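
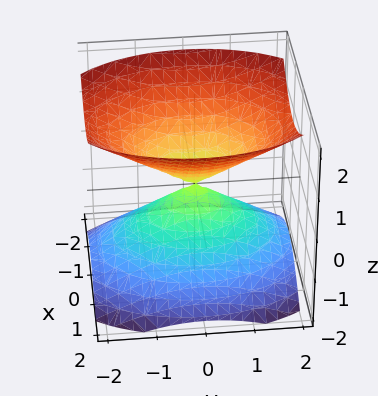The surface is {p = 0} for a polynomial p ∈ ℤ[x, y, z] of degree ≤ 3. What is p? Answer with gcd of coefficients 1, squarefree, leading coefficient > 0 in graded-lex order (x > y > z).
First, there are 2 components. They look like related sheets of one shape, so recover p as a whole.
Then, the degree is 2 — a double cone through the origin; a quadric.
Next, symmetries: mirror symmetry y ↦ −y ⇒ only even powers of y; the z ↦ −z reflection is a symmetry, so z appears only in even powers; it's symmetric under x → −x, forcing even powers of x.
Next, from the visible intercepts: it meets the y-axis at y = 0 (among the integer gridlines); it meets the x-axis at x = 0 (among the integer gridlines); one z-axis crossing is at z = 0.
Finally, matching integer coefficients to the picture gives p.

2*x^2 + y^2 - 2*z^2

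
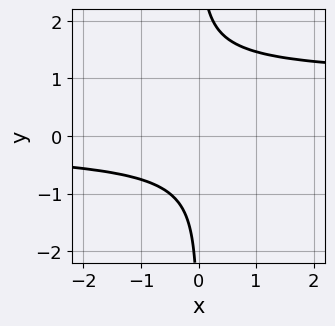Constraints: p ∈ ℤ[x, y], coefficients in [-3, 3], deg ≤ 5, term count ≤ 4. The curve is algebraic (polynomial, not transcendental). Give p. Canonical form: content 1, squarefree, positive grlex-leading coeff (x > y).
deg p = 4. The shape is more complex than any degree-3 curve.
From the visible intercepts: the curve avoids every integer y-axis point in the box; no x-intercept at any integer in the box.
Fitting integer coefficients to these (and the overall shape) gives p.

x*y^3 - x*y^2 - 1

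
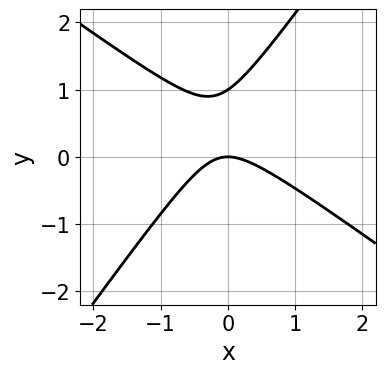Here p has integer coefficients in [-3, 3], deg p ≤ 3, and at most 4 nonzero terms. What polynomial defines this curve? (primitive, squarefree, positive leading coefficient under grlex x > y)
1. Degree: the shape is more complex than any degree-1 curve, so deg p = 2.
2. Checking where it meets the axes: among the integer gridlines, it crosses the y-axis at y ∈ {0, 1}; it meets the x-axis at x = 0 (among the integer gridlines).
3. The integer polynomial consistent with all of this is the stated p.

3*x^2 + 2*x*y - 3*y^2 + 3*y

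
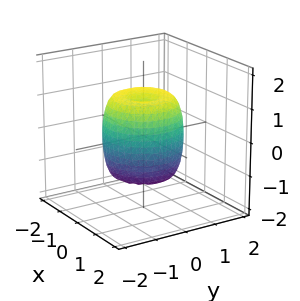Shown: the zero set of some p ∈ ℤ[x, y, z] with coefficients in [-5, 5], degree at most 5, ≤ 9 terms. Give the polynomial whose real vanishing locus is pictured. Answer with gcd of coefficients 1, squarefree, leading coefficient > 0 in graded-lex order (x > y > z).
First, the degree is 4 — no degree-3 surface has this shape.
Next, by symmetry, the surface is invariant under rotation about z: p = q(x² + y², z).
Then, reading off the gridlines: a circular section at z = 0 has radius between 1 and 2; among the integer gridlines, it crosses the z-axis at z ∈ {-1, 1}.
Finally, these observations pin down the coefficients.

2*x^4 + 4*x^2*y^2 + 2*y^4 - 2*x^2 - 2*y^2 + z^2 - 1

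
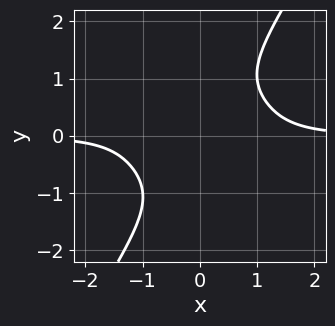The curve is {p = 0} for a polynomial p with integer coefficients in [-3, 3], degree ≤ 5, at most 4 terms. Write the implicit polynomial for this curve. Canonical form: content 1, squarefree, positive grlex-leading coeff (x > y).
3*x^3*y + 2*x*y^3 - 2*y^4 - 3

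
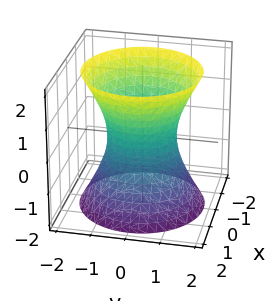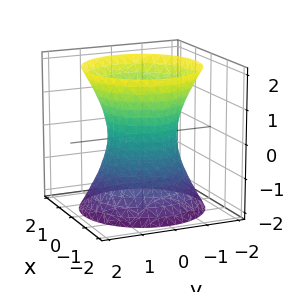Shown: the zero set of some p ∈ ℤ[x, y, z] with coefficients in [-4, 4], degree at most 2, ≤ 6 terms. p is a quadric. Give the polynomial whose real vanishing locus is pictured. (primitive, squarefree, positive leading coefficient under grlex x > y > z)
2*x^2 + 2*y^2 - z^2 - 2

(a) Degree: one connected sheet with a waist; a quadric, so deg p = 2.
(b) Symmetries: the z ↦ −z reflection is a symmetry, so z appears only in even powers; rotational symmetry about the z-axis ⇒ p depends on x, y only through x² + y².
(c) From the visible intercepts: a circular section at z = -1 has radius between 1 and 2; among the integer gridlines, it crosses the x-axis at x ∈ {-1, 1}; among the integer gridlines, it crosses the y-axis at y ∈ {-1, 1}; no z-intercept at any integer in the box.
(d) Together with the visible shape, these determine p as stated.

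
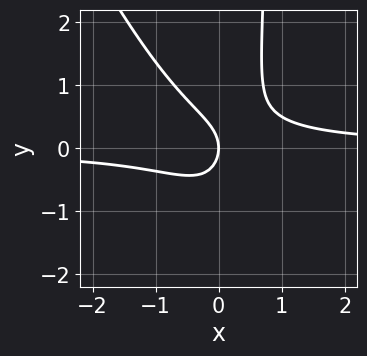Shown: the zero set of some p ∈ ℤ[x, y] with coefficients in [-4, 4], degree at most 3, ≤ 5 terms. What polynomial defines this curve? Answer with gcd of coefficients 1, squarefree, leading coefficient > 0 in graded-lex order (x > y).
2*x^2*y + x*y^2 - y^2 - x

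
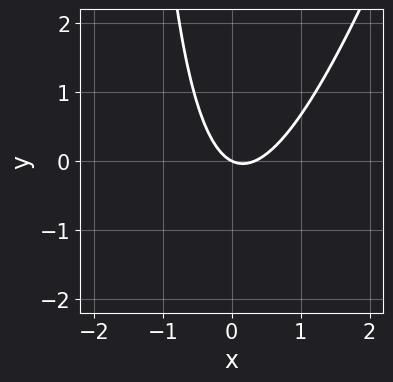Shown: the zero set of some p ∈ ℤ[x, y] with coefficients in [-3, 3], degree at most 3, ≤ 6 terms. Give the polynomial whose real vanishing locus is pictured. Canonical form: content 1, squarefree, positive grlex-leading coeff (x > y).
deg p = 2. The shape is more complex than any degree-1 curve.
Reading off the gridlines: one y-axis crossing is at y = 0; it crosses the x-axis at the gridline x = 0.
Matching integer coefficients to the picture gives p.

3*x^2 - x*y - x - 2*y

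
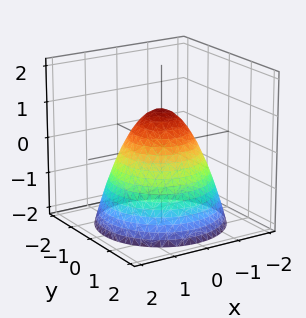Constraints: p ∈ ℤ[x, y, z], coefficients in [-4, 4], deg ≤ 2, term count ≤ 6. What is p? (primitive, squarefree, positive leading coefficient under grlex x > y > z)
The degree is 2 — the shape is more complex than any degree-1 surface.
Symmetries: rotational symmetry about the z-axis ⇒ p depends on x, y only through x² + y².
Against the integer gridlines: among the integer gridlines, it crosses the y-axis at y ∈ {-1, 1}; among the integer gridlines, it crosses the x-axis at x ∈ {-1, 1}; a circular section at z = -1 has radius between 1 and 2.
Together with the visible shape, these determine p as stated. Check: (0, 0, 1) on the z-axis lies on the surface, and p(0, 0, 1) = 0. ✓

x^2 + y^2 + z - 1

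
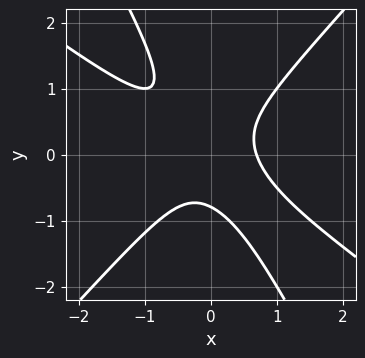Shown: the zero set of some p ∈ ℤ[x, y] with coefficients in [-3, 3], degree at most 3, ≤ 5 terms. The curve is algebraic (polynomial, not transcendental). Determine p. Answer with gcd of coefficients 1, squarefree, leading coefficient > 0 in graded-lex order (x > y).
First, degree: a generic line meets the curve in up to 3 points, so deg p = 3.
Finally, matching integer coefficients to the picture gives p.

3*x^3 + 3*x^2*y - 3*x*y^2 - 2*y^3 - 1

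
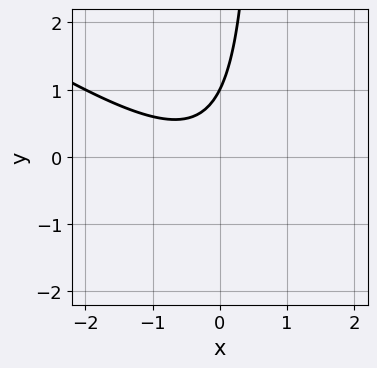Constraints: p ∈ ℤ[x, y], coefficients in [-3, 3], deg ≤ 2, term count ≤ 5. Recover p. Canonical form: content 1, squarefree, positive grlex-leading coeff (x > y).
Degree: the shape is more complex than any degree-1 curve, so deg p = 2.
From the axis intercepts and sections: it misses every integer gridline on the x-axis; one y-axis crossing is at y = 1.
Assembling these constraints gives the stated polynomial.

2*x^2 + 3*x*y + x - 2*y + 2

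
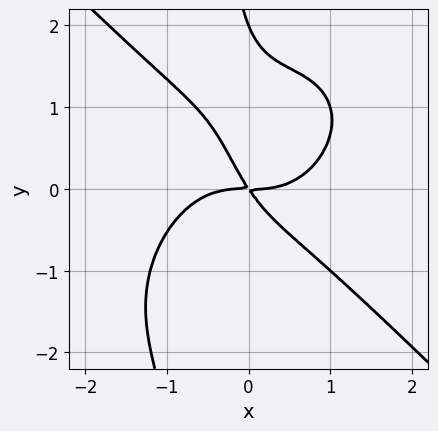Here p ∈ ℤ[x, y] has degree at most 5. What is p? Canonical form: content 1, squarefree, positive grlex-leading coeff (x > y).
(a) Degree: no degree-3 curve has this shape, so deg p = 4.
(b) Checking where it meets the axes: among the integer gridlines, it crosses the y-axis at y ∈ {0, 2}; one x-axis crossing is at x = 0.
(c) Fitting integer coefficients to these (and the overall shape) gives p.

2*x^4 + 2*x*y^3 + y^3 - 3*x*y - 2*y^2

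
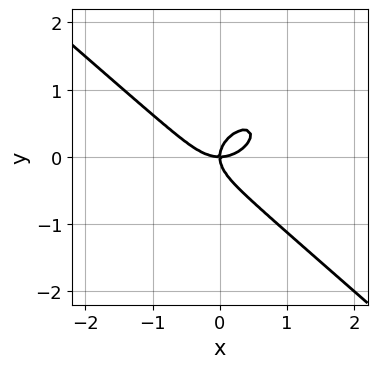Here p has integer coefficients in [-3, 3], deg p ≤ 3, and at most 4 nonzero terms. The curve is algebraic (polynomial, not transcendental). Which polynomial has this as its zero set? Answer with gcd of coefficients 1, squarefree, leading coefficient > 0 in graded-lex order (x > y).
First, degree: no degree-2 curve has this shape, so deg p = 3.
Next, from the axis intercepts and sections: one x-axis crossing is at x = 0; one y-axis crossing is at y = 0.
Finally, putting this together gives p.

2*x^3 + 3*y^3 - 2*x*y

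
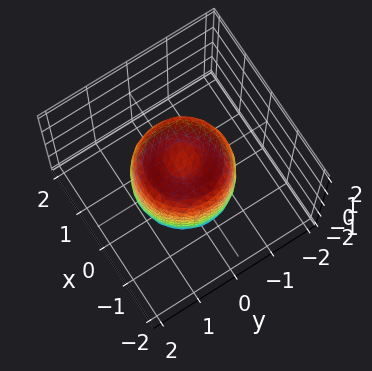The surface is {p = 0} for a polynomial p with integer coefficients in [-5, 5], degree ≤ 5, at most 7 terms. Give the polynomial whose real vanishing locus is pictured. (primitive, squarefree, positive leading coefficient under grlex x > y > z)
2*x^4 + 4*x^2*y^2 + 2*y^4 - 2*x^2 - 2*y^2 + z^2 - 1

Degree: no degree-3 surface has this shape, so deg p = 4.
Symmetries: rotational symmetry about the z-axis ⇒ p depends on x, y only through x² + y².
Checking where it meets the axes: a circular section at z = 0 has radius between 1 and 2; among the integer gridlines, it crosses the z-axis at z ∈ {-1, 1}.
Fitting integer coefficients to these (and the overall shape) gives p.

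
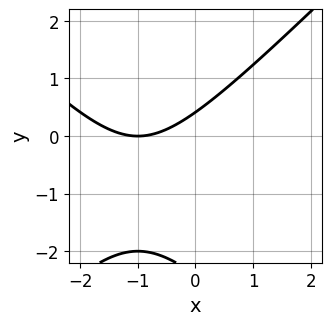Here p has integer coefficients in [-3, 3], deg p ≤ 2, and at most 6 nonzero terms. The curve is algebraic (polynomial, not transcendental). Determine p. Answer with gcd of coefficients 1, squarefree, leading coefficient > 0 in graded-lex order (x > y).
x^2 - y^2 + 2*x - 2*y + 1

1. Degree: a generic line meets the curve in up to 2 points, so deg p = 2.
2. From the visible intercepts: it crosses the x-axis at the gridline x = -1.
3. Assembling these constraints gives the stated polynomial.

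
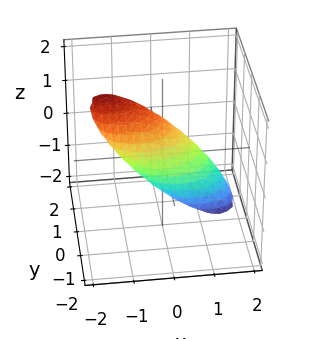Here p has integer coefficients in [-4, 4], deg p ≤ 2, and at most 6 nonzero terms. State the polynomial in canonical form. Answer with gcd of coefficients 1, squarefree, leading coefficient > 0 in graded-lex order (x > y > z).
(a) deg p = 2. The shape is more complex than any degree-1 surface.
(b) Against the integer gridlines: the x-axis gridline crossings are at x ∈ {-1, 1}.
(c) Solving for integer coefficients yields p as stated.

x^2 + 2*x*z + 2*y^2 - 2*y*z + 2*z^2 - 1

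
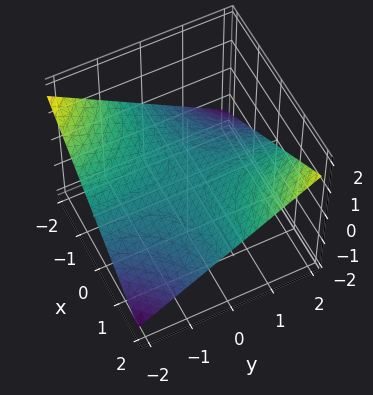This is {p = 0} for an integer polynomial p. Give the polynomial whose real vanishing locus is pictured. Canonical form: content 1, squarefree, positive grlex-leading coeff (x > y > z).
First, the degree is 2 — a saddle surface; a quadric.
Next, from the visible intercepts: every point of the y-axis in the box is on the surface; one z-axis crossing is at z = 0; the visible x-axis segment lies entirely on the surface.
Finally, fitting integer coefficients to these (and the overall shape) gives p.

x*y - 3*z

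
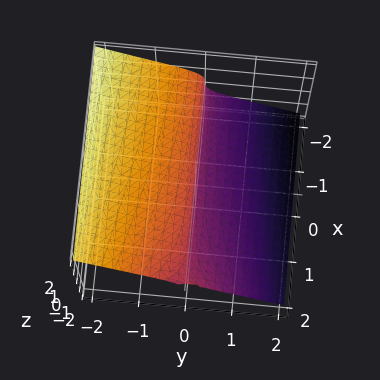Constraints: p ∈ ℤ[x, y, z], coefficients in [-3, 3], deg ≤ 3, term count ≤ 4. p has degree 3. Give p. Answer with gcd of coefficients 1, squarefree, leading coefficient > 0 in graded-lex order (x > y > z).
y^3 + 3*z^3 - x*y + 2*y

1. deg p = 3.
2. Against the integer gridlines: one z-axis crossing is at z = 0; the visible x-axis segment lies entirely on the surface.
3. These observations pin down the coefficients.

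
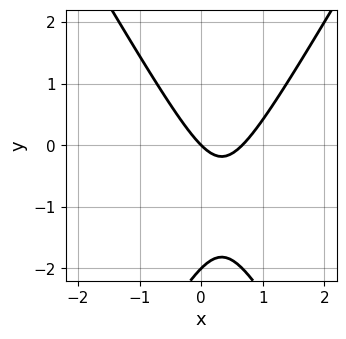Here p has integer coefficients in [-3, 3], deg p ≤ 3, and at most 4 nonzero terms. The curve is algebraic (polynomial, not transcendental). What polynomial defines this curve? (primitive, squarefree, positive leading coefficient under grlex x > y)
First, degree: no degree-1 curve has this shape, so deg p = 2.
Then, from the visible intercepts: one x-axis crossing is at x = 0; the y-axis gridline crossings are at y ∈ {-2, 0}.
Finally, solving for integer coefficients yields p as stated.

3*x^2 - y^2 - 2*x - 2*y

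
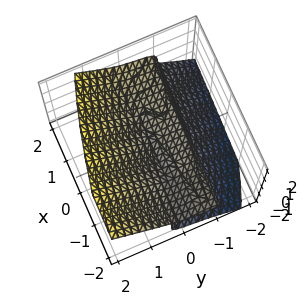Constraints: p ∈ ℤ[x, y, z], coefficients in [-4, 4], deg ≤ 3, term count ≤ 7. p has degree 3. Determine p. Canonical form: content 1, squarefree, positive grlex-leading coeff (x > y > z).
deg p = 3.
From the axis intercepts and sections: every point of the x-axis in the box is on the surface; one z-axis crossing is at z = 0; among the integer gridlines, it crosses the y-axis at y ∈ {-1, 0}.
Fitting integer coefficients to these (and the overall shape) gives p.

x*z^2 + y^3 + y*z^2 - 2*z^3 + y^2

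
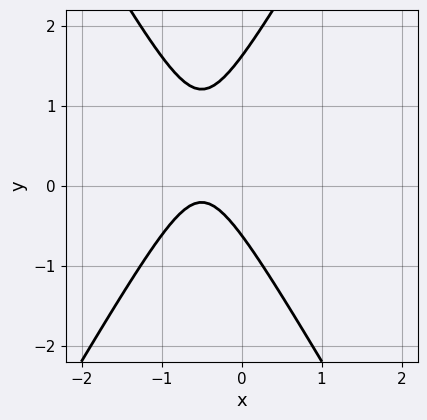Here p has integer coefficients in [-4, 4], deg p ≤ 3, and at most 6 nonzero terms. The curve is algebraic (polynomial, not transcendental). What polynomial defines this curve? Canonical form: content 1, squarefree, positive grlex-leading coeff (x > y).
3*x^2 - y^2 + 3*x + y + 1

1. deg p = 2. The shape is more complex than any degree-1 curve.
2. Observable constraints: the curve avoids every integer x-axis point in the box.
3. Putting this together gives p.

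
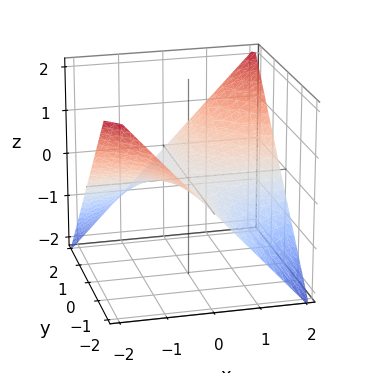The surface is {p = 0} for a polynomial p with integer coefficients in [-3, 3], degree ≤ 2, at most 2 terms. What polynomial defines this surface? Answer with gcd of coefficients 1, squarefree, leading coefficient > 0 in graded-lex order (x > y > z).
x*y - 2*z

First, deg p = 2.
Then, from the axis intercepts and sections: the visible x-axis segment lies entirely on the surface; the visible y-axis segment lies entirely on the surface; it crosses the z-axis at the gridline z = 0.
Finally, assembling these constraints gives the stated polynomial.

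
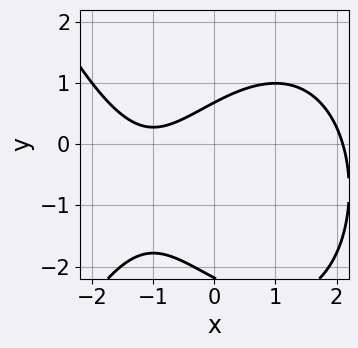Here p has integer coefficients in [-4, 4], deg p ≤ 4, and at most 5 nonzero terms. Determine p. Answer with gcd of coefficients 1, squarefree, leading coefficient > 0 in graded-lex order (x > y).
x^3 + 2*y^2 - 3*x + 3*y - 3

The degree is 3 — a generic line meets the curve in up to 3 points.
Observable constraints: the curve avoids every integer x-axis point in the box.
The integer polynomial consistent with all of this is the stated p.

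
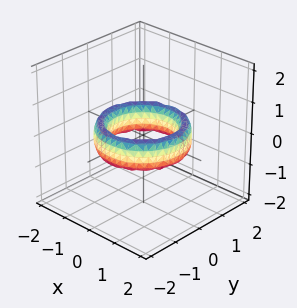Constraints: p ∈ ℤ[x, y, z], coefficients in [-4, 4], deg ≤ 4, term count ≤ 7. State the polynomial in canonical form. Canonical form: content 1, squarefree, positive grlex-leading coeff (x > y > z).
First, the degree is 4 — no degree-3 surface has this shape.
Next, symmetries: rotational symmetry about the z-axis ⇒ p depends on x, y only through x² + y².
Next, from the visible intercepts: the y-axis gridline crossings are at y ∈ {-1, 1}; no z-intercept at any integer in the box; the x-axis gridline crossings are at x ∈ {-1, 1}; a circular section at z = 0 has radius exactly 1.
Finally, the integer polynomial consistent with all of this is the stated p.

x^4 + 2*x^2*y^2 + y^4 - 3*x^2 - 3*y^2 + z^2 + 2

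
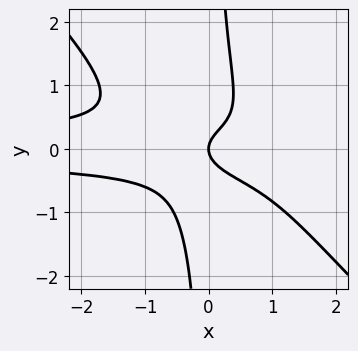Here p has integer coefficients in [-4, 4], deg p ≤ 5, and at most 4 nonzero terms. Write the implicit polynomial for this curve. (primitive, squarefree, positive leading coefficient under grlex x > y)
3*x^2*y^2 + 3*x*y^3 - 2*y^2 + x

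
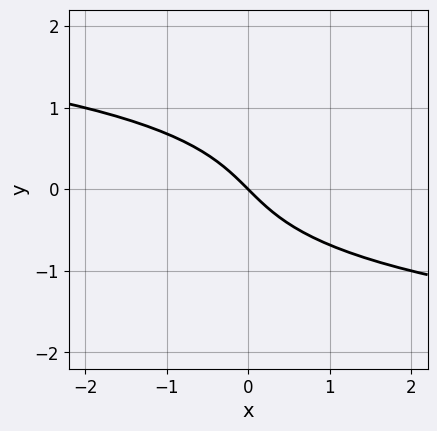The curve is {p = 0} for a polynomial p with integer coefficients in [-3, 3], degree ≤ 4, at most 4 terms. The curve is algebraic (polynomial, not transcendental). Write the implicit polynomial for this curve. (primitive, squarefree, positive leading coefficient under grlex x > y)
y^3 + x + y

1. Degree: the shape is more complex than any degree-2 curve, so deg p = 3.
2. Reading off the gridlines: one x-axis crossing is at x = 0; one y-axis crossing is at y = 0.
3. Fitting integer coefficients to these (and the overall shape) gives p.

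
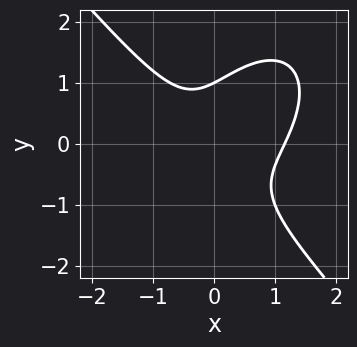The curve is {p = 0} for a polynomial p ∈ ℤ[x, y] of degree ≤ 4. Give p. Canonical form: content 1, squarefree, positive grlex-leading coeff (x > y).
First, degree: a generic line meets the curve in up to 3 points, so deg p = 3.
Next, reading off the gridlines: it meets the y-axis at y = 1 (among the integer gridlines).
Finally, matching integer coefficients to the picture gives p.

3*x^3 + 2*y^3 - 2*x^2 - 3*x*y - 2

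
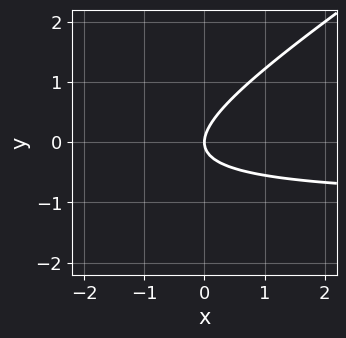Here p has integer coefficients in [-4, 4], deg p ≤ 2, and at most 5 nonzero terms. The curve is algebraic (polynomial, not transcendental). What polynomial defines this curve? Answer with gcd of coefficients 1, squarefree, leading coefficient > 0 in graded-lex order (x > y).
deg p = 2. A generic line meets the curve in up to 2 points.
From the visible intercepts: it crosses the x-axis at the gridline x = 0; it crosses the y-axis at the gridline y = 0.
Solving for integer coefficients yields p as stated.

2*x*y - 3*y^2 + 2*x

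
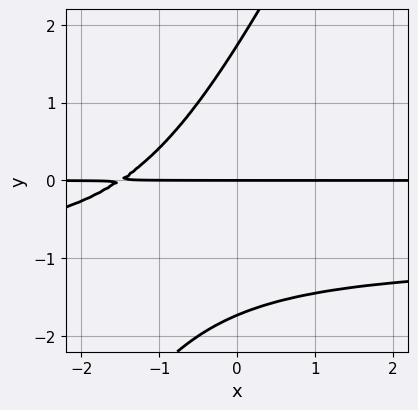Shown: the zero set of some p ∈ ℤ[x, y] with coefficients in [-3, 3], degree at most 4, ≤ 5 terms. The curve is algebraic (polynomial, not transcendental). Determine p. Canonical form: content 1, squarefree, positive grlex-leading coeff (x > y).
2*x*y^2 - y^3 + 2*x*y + 3*y

First, the degree is 3 — the shape is more complex than any degree-2 curve.
Next, checking where it meets the axes: every point of the x-axis in the box is on the curve; it crosses the y-axis at the gridline y = 0.
Finally, putting this together gives p.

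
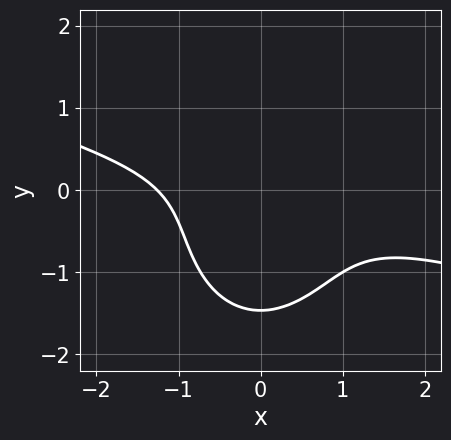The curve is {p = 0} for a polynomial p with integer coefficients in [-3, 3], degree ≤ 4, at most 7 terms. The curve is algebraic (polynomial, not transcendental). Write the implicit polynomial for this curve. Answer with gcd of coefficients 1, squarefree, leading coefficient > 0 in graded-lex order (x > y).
Degree: a generic line meets the curve in up to 3 points, so deg p = 3.
Matching integer coefficients to the picture gives p.

x^3 + 3*x^2*y + 2*y^3 + 2*y^2 + 2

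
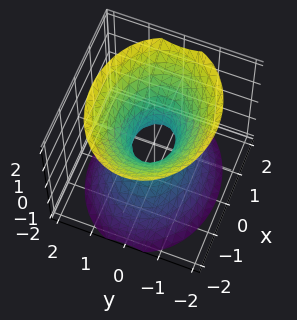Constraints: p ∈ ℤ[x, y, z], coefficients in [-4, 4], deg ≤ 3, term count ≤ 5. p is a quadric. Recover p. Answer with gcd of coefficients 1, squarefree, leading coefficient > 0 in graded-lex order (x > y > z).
2*x^2 + 3*y^2 - 2*z^2 - 1

(a) deg p = 2.
(b) Symmetries: it's symmetric under y → −y, forcing even powers of y; the z ↦ −z reflection is a symmetry, so z appears only in even powers; it's symmetric under x → −x, forcing even powers of x.
(c) From the visible intercepts: no z-intercept at any integer in the box.
(d) These observations pin down the coefficients.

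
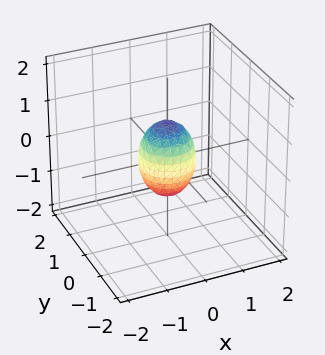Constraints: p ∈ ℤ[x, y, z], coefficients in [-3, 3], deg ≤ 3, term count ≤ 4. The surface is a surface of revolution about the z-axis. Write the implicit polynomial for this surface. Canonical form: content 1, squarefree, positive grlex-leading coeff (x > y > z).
First, the degree is 2 — the shape is more complex than any degree-1 surface.
Next, symmetry: the z-axis is an axis of rotation, so x and y enter only as x² + y².
Then, checking where it meets the axes: among the integer gridlines, it crosses the z-axis at z ∈ {-1, 1}; a circular section at z = 0 has radius between 0 and 1.
Finally, solving for integer coefficients yields p as stated.

2*x^2 + 2*y^2 + z^2 - 1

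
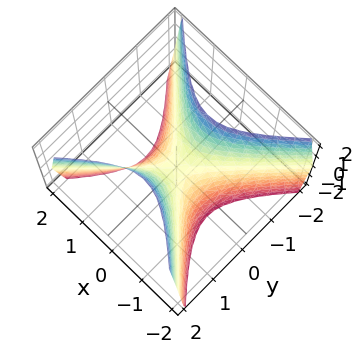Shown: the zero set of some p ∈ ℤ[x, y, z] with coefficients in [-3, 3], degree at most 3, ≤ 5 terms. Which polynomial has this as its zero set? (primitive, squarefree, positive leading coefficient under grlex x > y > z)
2*x^2 - 2*y^2 + z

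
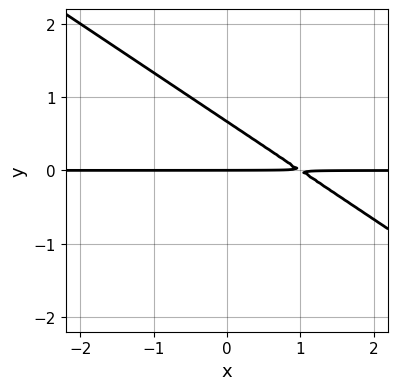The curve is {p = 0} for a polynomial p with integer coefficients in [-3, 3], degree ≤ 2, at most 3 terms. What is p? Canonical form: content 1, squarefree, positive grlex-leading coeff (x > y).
(a) The degree is 2 — no degree-1 curve has this shape.
(b) Observable constraints: the visible x-axis segment lies entirely on the curve; one y-axis crossing is at y = 0.
(c) Fitting integer coefficients to these (and the overall shape) gives p.

2*x*y + 3*y^2 - 2*y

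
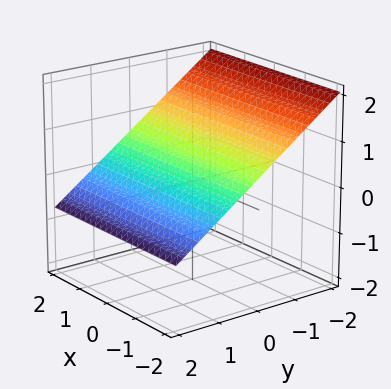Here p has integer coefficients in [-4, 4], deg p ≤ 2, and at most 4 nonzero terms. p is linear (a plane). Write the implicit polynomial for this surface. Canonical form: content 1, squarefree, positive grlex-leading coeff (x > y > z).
1. deg p = 1.
2. Reading off the gridlines: it meets the y-axis at y = 1 (among the integer gridlines); it misses every integer gridline on the x-axis.
3. Putting this together gives p.

2*y + 3*z - 2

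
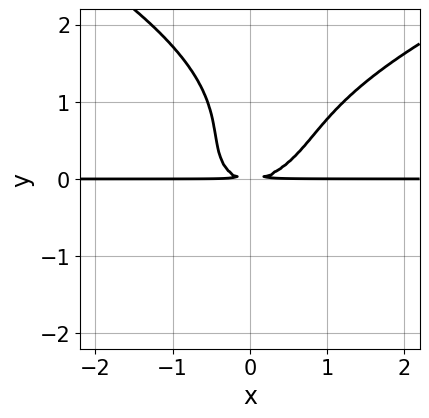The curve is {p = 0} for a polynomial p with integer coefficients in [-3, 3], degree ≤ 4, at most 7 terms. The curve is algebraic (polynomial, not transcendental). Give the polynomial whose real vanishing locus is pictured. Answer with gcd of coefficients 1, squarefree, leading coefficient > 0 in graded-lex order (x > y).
2*y^4 - 3*x^2*y + 2*x*y^2 - 3*y^3 + 3*y^2

1. deg p = 4. A generic line meets the curve in up to 4 points.
2. From the axis intercepts and sections: the visible x-axis segment lies entirely on the curve.
3. Matching integer coefficients to the picture gives p.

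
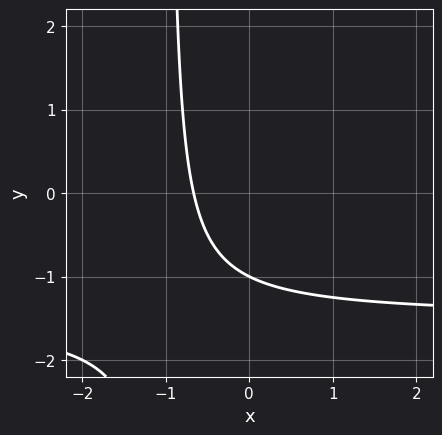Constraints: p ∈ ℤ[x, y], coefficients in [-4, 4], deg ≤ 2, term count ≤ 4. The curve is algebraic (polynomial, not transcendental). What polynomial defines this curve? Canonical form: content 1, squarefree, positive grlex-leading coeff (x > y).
Degree: the shape is more complex than any degree-1 curve, so deg p = 2.
Reading off the gridlines: one y-axis crossing is at y = -1.
Fitting integer coefficients to these (and the overall shape) gives p.

2*x*y + 3*x + 2*y + 2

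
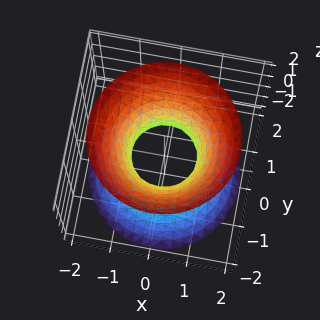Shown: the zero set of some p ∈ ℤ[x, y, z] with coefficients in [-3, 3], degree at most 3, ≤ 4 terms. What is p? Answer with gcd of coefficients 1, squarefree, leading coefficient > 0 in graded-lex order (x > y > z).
1. Degree: an hourglass — one-sheet hyperboloid; a quadric, so deg p = 2.
2. Symmetries: the z ↦ −z reflection is a symmetry, so z appears only in even powers; the surface is invariant under rotation about z: p = q(x² + y², z).
3. From the axis intercepts and sections: a circular section at z = -2 has radius between 1 and 2; it misses every integer gridline on the z-axis.
4. Matching integer coefficients to the picture gives p.

3*x^2 + 3*y^2 - 2*z^2 - 2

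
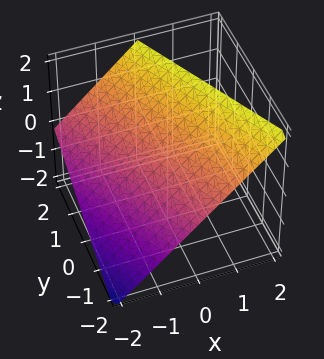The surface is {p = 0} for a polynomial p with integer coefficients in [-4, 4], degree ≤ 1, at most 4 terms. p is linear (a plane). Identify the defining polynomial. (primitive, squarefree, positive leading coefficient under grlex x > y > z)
2*x + y - 2*z + 2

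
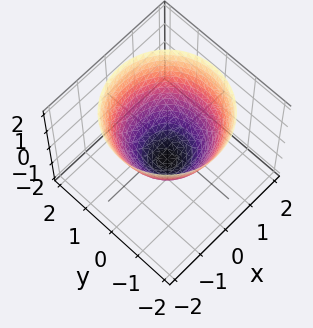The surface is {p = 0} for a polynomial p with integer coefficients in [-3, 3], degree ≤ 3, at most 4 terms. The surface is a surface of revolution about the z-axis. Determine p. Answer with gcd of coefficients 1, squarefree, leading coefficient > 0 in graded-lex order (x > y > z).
1. deg p = 2. A generic line meets the surface in up to 2 points.
2. Symmetries: rotational symmetry about the z-axis ⇒ p depends on x, y only through x² + y².
3. Against the integer gridlines: the y-axis gridline crossings are at y ∈ {-1, 1}; a circular section at z = 0 has radius exactly 1; among the integer gridlines, it crosses the x-axis at x ∈ {-1, 1}; one z-axis crossing is at z = -1.
4. Assembling these constraints gives the stated polynomial.

x^2 + y^2 - z - 1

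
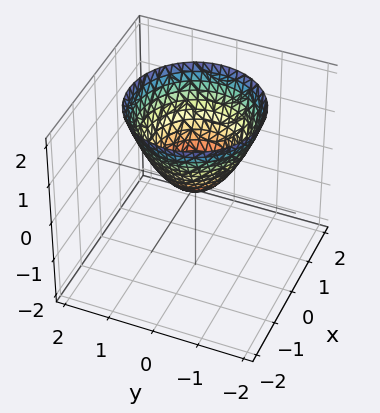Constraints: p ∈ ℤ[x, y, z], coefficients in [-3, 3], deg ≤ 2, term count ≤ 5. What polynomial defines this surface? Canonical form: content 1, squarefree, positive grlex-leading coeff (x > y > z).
x^2 + y^2 - z

First, degree: a paraboloid; a quadric, so deg p = 2.
Next, by symmetry, every cross-section ⟂ z is a circle, so x, y appear only via x² + y².
Next, from the axis intercepts and sections: a circular section at z = 1 has radius exactly 1; it crosses the x-axis at the gridline x = 0.
Finally, putting this together gives p.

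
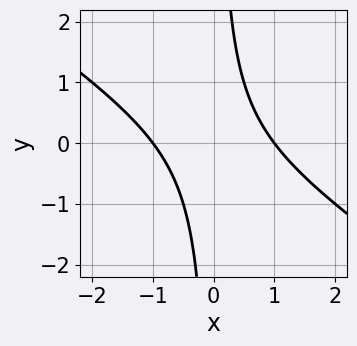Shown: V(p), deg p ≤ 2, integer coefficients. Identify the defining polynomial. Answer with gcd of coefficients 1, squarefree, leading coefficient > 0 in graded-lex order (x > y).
2*x^2 + 3*x*y - 2

The degree is 2 — no degree-1 curve has this shape.
Observable constraints: among the integer gridlines, it crosses the x-axis at x ∈ {-1, 1}; it misses every integer gridline on the y-axis.
Putting this together gives p.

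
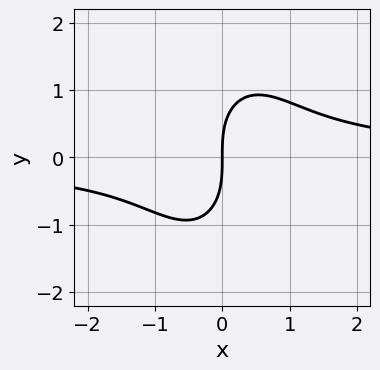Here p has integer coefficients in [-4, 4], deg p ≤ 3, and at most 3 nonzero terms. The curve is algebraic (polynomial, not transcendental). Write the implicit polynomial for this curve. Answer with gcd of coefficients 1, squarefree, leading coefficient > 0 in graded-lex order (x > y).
3*x^2*y + y^3 - 3*x

The degree is 3 — the shape is more complex than any degree-2 curve.
Against the integer gridlines: it crosses the y-axis at the gridline y = 0; one x-axis crossing is at x = 0.
Assembling these constraints gives the stated polynomial.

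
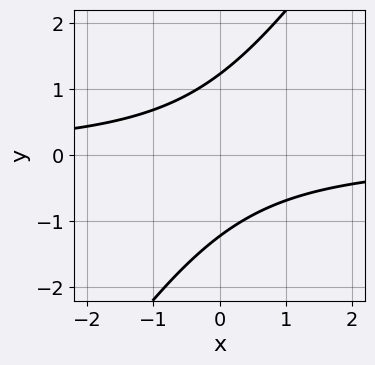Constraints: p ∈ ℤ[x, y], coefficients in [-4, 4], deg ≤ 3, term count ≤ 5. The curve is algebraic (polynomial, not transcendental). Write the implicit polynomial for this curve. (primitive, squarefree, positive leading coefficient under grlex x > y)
(a) The degree is 2 — a generic line meets the curve in up to 2 points.
(b) Reading off the gridlines: no x-intercept at any integer in the box.
(c) These observations pin down the coefficients.

3*x*y - 2*y^2 + 3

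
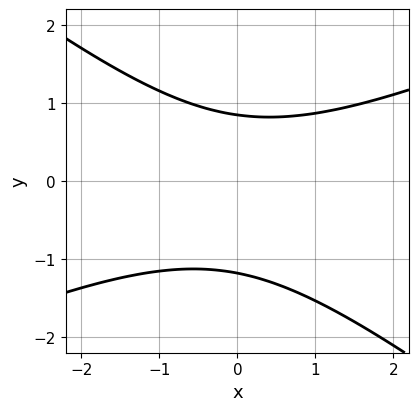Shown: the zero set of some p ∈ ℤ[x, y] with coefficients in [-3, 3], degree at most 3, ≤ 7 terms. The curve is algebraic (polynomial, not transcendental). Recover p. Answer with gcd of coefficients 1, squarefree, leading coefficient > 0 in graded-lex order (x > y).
x^2 - x*y - 3*y^2 - y + 3

The degree is 2 — no degree-1 curve has this shape.
From the axis intercepts and sections: it misses every integer gridline on the x-axis.
Solving for integer coefficients yields p as stated.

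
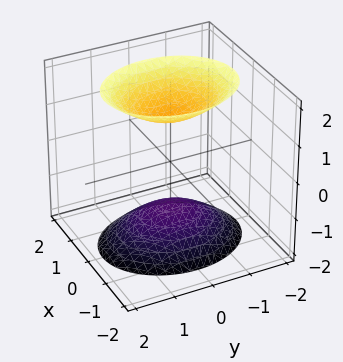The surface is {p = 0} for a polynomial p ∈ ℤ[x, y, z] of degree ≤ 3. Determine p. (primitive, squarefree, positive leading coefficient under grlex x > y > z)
3*x^2 + 2*y^2 - 2*z^2 + 3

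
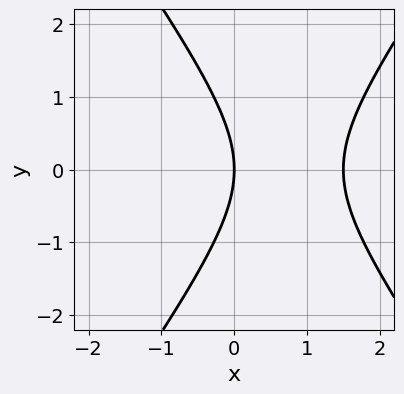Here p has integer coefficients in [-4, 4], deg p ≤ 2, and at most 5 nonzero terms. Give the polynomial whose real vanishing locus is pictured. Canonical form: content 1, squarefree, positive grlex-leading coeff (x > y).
2*x^2 - y^2 - 3*x

(a) The degree is 2 — a generic line meets the curve in up to 2 points.
(b) Symmetries: it's symmetric under y → −y, forcing even powers of y.
(c) Observable constraints: it crosses the y-axis at the gridline y = 0; one x-axis crossing is at x = 0.
(d) Solving for integer coefficients yields p as stated.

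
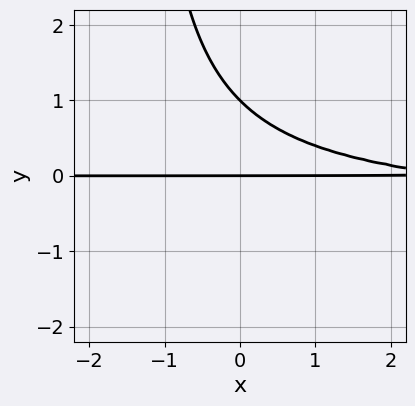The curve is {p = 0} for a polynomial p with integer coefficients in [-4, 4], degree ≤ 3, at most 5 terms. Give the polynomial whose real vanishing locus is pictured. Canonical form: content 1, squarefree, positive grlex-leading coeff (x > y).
deg p = 3. The shape is more complex than any degree-2 curve.
Observable constraints: every point of the x-axis in the box is on the curve; among the integer gridlines, it crosses the y-axis at y ∈ {0, 1}.
Fitting integer coefficients to these (and the overall shape) gives p.

2*x*y^2 + x*y + 3*y^2 - 3*y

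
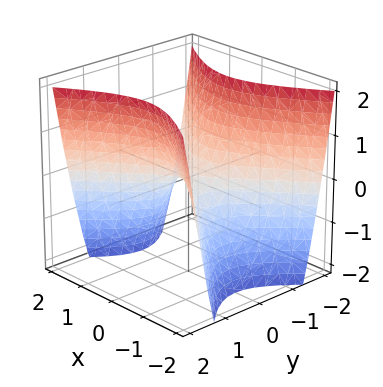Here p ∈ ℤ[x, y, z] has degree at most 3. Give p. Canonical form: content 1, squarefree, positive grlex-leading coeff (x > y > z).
deg p = 2. A hyperbolic paraboloid; a quadric.
Symmetries: the y ↦ −y reflection is a symmetry, so y appears only in even powers; it's symmetric under x → −x, forcing even powers of x.
Checking where it meets the axes: one z-axis crossing is at z = 0; it meets the y-axis at y = 0 (among the integer gridlines); it crosses the x-axis at the gridline x = 0.
Putting this together gives p.

2*x^2 - 3*y^2 + 2*z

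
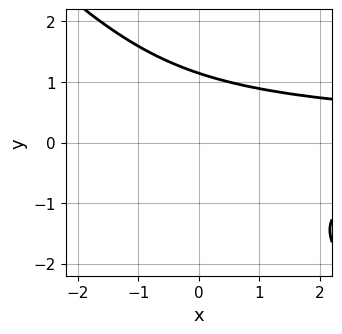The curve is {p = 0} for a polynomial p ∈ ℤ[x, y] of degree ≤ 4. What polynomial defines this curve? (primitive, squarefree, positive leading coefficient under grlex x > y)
2*x*y^2 + 2*y^3 - 3

1. Degree: the shape is more complex than any degree-2 curve, so deg p = 3.
2. From the axis intercepts and sections: the curve avoids every integer x-axis point in the box.
3. Matching integer coefficients to the picture gives p.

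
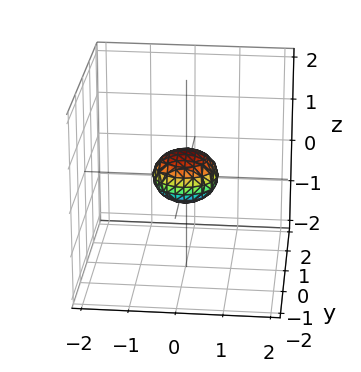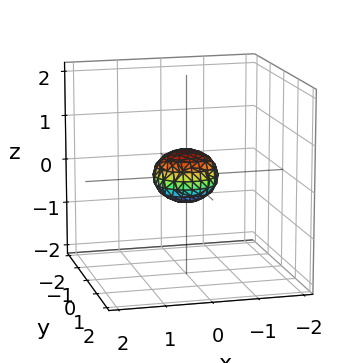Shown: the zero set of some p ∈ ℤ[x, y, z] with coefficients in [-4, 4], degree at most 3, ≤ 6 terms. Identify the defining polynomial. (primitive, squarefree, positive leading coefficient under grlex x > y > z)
2*x^2 + 2*y^2 + 3*z^2 - 1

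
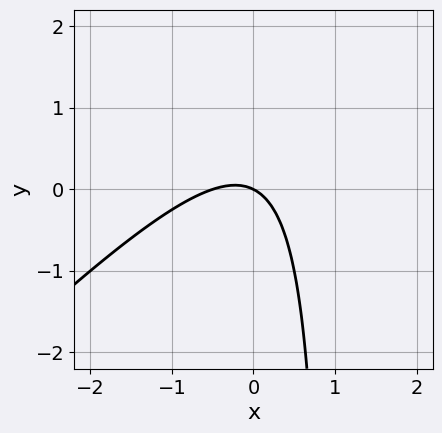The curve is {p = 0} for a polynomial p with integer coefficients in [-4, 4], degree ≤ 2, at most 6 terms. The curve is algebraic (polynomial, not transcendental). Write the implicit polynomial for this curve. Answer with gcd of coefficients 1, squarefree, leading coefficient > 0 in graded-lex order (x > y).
1. deg p = 2. The shape is more complex than any degree-1 curve.
2. From the visible intercepts: one y-axis crossing is at y = 0; one x-axis crossing is at x = 0.
3. Fitting integer coefficients to these (and the overall shape) gives p.

2*x^2 - 2*x*y + x + 2*y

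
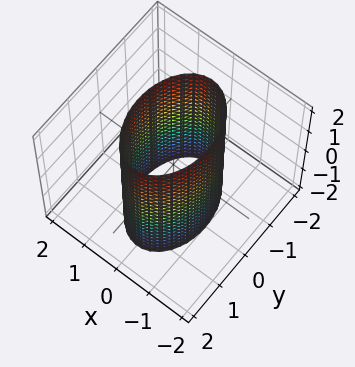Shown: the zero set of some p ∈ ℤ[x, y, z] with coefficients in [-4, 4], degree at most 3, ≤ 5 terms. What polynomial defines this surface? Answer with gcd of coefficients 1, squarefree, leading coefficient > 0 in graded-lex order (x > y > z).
(a) Degree: constant cross-section along one axis; a quadric, so deg p = 2.
(b) Symmetries: it's symmetric under z → −z, forcing even powers of z; it's symmetric under y → −y, forcing even powers of y; it's symmetric under x → −x, forcing even powers of x.
(c) From the visible intercepts: no z-intercept at any integer in the box; the x-axis gridline crossings are at x ∈ {-1, 1}.
(d) Assembling these constraints gives the stated polynomial.

2*x^2 + y^2 - 2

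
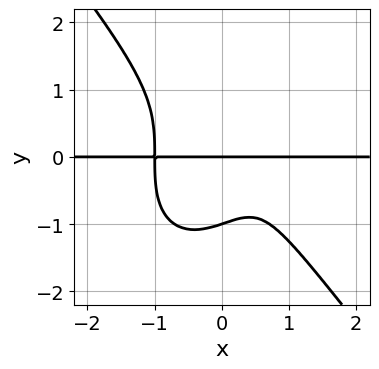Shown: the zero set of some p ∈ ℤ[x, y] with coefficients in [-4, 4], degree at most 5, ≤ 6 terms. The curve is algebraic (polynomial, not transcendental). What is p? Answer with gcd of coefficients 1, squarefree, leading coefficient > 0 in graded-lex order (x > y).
1. Degree: no degree-3 curve has this shape, so deg p = 4.
2. Reading off the gridlines: among the integer gridlines, it crosses the y-axis at y ∈ {-1, 0}; every point of the x-axis in the box is on the curve.
3. Together with the visible shape, these determine p as stated.

2*x^3*y + y^4 - x*y + y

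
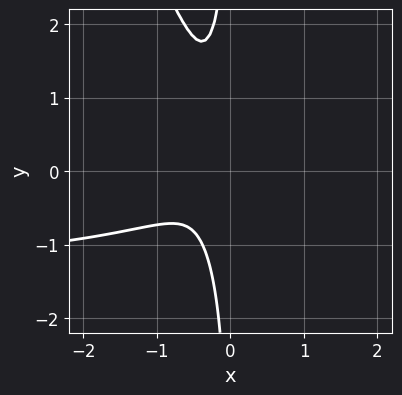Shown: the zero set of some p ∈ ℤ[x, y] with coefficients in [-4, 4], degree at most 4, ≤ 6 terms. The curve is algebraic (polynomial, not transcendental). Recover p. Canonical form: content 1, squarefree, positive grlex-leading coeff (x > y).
2*x^2*y + x*y^2 + 3*x^2 + 2*x + 1

(a) Degree: the shape is more complex than any degree-2 curve, so deg p = 3.
(b) From the axis intercepts and sections: the curve avoids every integer x-axis point in the box; the curve avoids every integer y-axis point in the box.
(c) These observations pin down the coefficients.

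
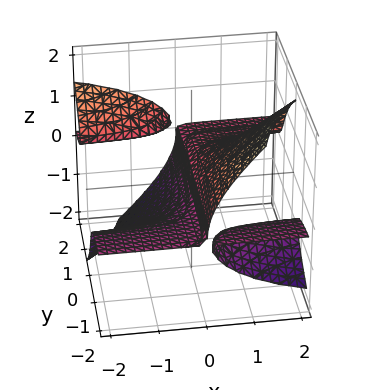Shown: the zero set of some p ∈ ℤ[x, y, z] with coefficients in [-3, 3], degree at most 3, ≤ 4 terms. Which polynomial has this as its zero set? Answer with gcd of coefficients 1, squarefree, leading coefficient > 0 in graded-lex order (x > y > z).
First, the picture has 3 separate pieces. Treating them together as one polynomial.
Next, degree: the shape is more complex than any degree-2 surface, so deg p = 3.
Then, against the integer gridlines: it crosses the x-axis at the gridline x = 0; it crosses the z-axis at the gridline z = 0; every point of the y-axis in the box is on the surface.
Finally, solving for integer coefficients yields p as stated.

3*x*y*z - 2*x*z^2 + 3*z^3 - x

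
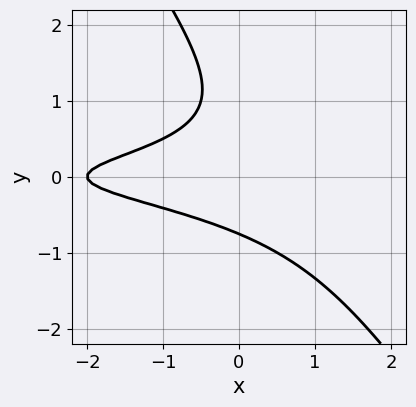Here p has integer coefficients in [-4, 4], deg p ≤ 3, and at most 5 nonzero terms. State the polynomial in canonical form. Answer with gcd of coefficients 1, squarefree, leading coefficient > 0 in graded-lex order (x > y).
The degree is 3 — no degree-2 curve has this shape.
From the axis intercepts and sections: it crosses the x-axis at the gridline x = -2.
Solving for integer coefficients yields p as stated.

3*x*y^2 + 2*y^3 - 2*y^2 + x + 2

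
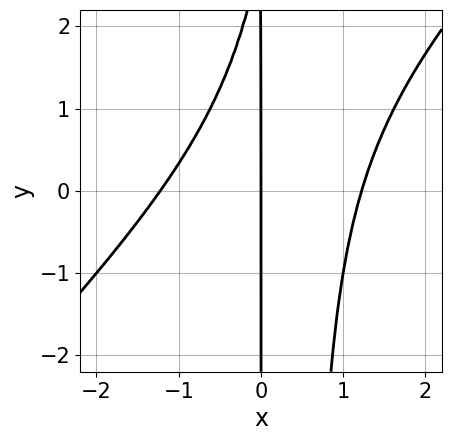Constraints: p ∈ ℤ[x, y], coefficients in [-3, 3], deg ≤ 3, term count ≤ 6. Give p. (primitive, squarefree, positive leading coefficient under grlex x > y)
2*x^3 - 2*x^2*y + x*y - 3*x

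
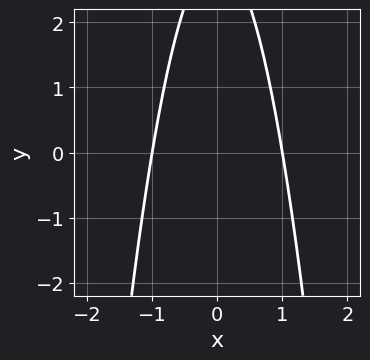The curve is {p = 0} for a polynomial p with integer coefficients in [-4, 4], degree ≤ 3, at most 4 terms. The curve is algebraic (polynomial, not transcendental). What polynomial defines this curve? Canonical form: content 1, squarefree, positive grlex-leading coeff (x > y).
3*x^2 + y - 3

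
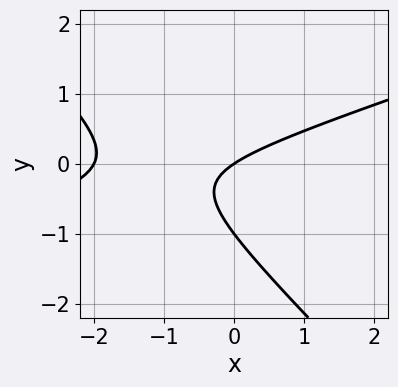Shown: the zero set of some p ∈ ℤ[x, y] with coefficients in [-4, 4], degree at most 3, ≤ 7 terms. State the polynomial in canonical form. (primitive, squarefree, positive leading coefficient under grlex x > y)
x^2 - 2*x*y - 3*y^2 + 2*x - 3*y

First, the degree is 2 — no degree-1 curve has this shape.
Next, checking where it meets the axes: the y-axis gridline crossings are at y ∈ {-1, 0}; among the integer gridlines, it crosses the x-axis at x ∈ {-2, 0}.
Finally, these observations pin down the coefficients.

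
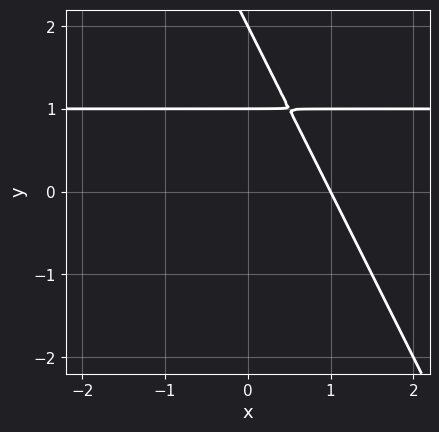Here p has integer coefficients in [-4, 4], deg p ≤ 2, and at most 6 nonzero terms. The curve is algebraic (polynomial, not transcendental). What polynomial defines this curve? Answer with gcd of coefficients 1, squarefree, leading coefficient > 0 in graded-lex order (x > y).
2*x*y + y^2 - 2*x - 3*y + 2

1. deg p = 2. The shape is more complex than any degree-1 curve.
2. Observable constraints: it crosses the x-axis at the gridline x = 1; the y-axis gridline crossings are at y ∈ {1, 2}.
3. Putting this together gives p.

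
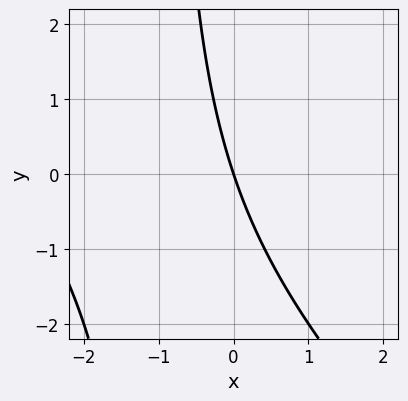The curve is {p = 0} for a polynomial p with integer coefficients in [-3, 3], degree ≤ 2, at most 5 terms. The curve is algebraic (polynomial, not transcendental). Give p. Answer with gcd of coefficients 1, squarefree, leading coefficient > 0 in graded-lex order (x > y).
1. deg p = 2. A generic line meets the curve in up to 2 points.
2. Against the integer gridlines: it crosses the x-axis at the gridline x = 0; it meets the y-axis at y = 0 (among the integer gridlines).
3. Solving for integer coefficients yields p as stated.

x^2 + x*y + 3*x + y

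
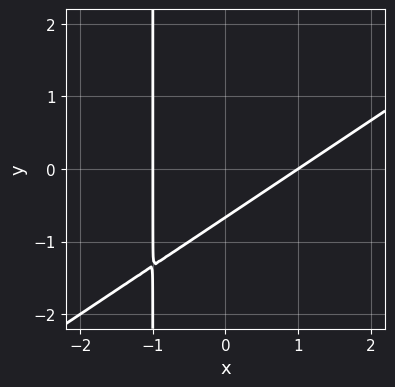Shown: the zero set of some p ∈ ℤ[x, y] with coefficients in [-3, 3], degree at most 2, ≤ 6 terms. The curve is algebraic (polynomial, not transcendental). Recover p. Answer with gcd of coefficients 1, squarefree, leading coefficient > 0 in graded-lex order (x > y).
2*x^2 - 3*x*y - 3*y - 2

The degree is 2 — the shape is more complex than any degree-1 curve.
From the visible intercepts: the x-axis gridline crossings are at x ∈ {-1, 1}.
Matching integer coefficients to the picture gives p.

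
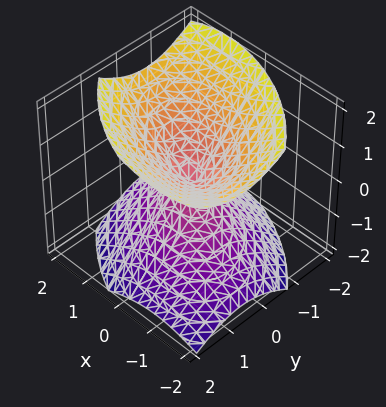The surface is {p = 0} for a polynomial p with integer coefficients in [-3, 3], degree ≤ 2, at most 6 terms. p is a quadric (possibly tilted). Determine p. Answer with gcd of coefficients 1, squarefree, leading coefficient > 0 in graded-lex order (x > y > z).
1. I count 2 distinct pieces.
2. deg p = 2.
3. Observable constraints: it meets the y-axis at y = 0 (among the integer gridlines); it crosses the z-axis at the gridline z = 0; it crosses the x-axis at the gridline x = 0.
4. Solving for integer coefficients yields p as stated.

2*x^2 + 2*x*y + 3*y^2 - 3*z^2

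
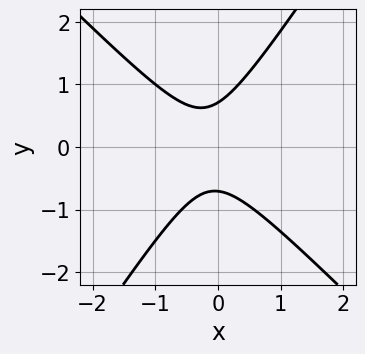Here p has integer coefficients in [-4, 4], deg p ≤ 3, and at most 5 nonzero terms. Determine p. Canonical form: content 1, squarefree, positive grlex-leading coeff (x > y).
Degree: the shape is more complex than any degree-1 curve, so deg p = 2.
Observable constraints: no x-intercept at any integer in the box.
Putting this together gives p.

3*x^2 + x*y - 2*y^2 + x + 1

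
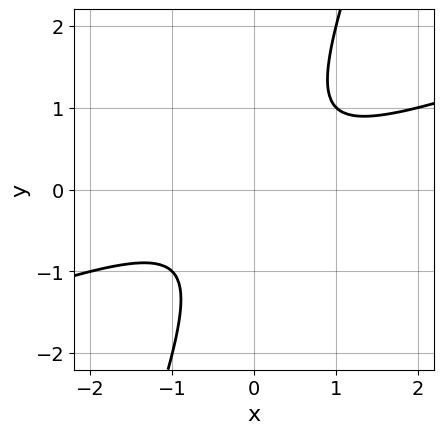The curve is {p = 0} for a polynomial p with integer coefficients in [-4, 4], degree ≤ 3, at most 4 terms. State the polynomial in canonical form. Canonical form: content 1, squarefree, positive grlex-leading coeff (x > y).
x^2 - 3*x*y + y^2 + 1

Degree: a generic line meets the curve in up to 2 points, so deg p = 2.
Checking where it meets the axes: no x-intercept at any integer in the box; no y-intercept at any integer in the box.
Assembling these constraints gives the stated polynomial.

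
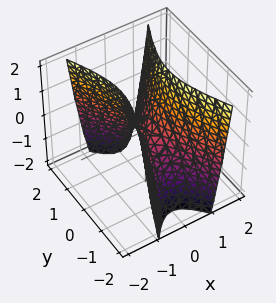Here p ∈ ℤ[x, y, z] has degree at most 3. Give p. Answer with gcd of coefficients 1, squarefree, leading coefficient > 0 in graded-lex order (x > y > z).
3*x^2 - y^2 - z

(a) The degree is 2 — a hyperbolic paraboloid; a quadric.
(b) Symmetries: it's symmetric under x → −x, forcing even powers of x; mirror symmetry y ↦ −y ⇒ only even powers of y.
(c) Against the integer gridlines: one z-axis crossing is at z = 0; it crosses the y-axis at the gridline y = 0; one x-axis crossing is at x = 0.
(d) Fitting integer coefficients to these (and the overall shape) gives p.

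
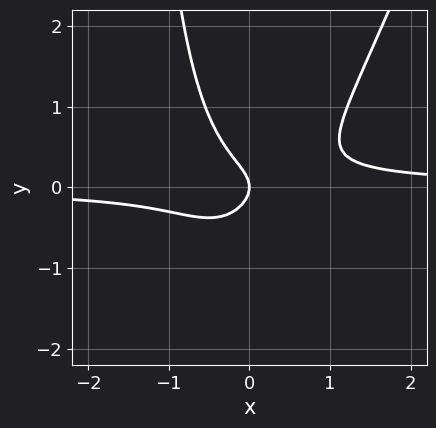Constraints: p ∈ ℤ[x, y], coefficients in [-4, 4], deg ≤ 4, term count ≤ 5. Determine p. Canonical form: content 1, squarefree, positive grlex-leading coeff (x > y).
1. The degree is 3 — the shape is more complex than any degree-2 curve.
2. Observable constraints: one x-axis crossing is at x = 0; it meets the y-axis at y = 0 (among the integer gridlines).
3. Fitting integer coefficients to these (and the overall shape) gives p.

3*x^2*y - x*y^2 - 2*y^2 - x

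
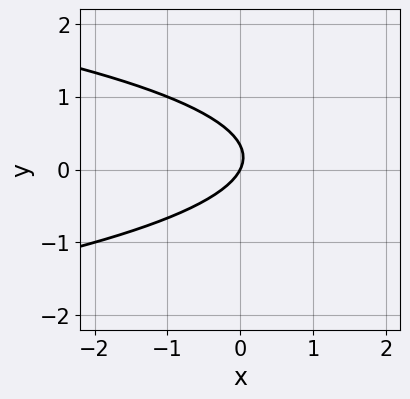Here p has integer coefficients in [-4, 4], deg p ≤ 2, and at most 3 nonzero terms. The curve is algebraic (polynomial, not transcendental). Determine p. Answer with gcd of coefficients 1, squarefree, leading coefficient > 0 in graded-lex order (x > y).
1. The degree is 2 — the shape is more complex than any degree-1 curve.
2. Observable constraints: it crosses the y-axis at the gridline y = 0; it meets the x-axis at x = 0 (among the integer gridlines).
3. Matching integer coefficients to the picture gives p.

3*y^2 + 2*x - y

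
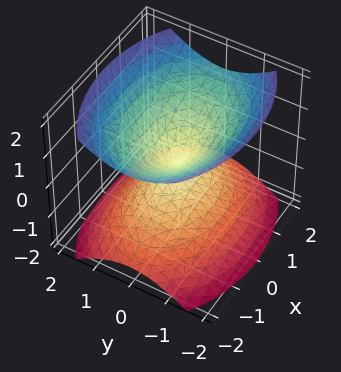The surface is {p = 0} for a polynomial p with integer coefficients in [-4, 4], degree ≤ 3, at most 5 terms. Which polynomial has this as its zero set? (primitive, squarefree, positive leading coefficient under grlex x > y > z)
1. There are 2 components.
2. Degree: a double cone through the origin; a quadric, so deg p = 2.
3. Symmetries: the z ↦ −z reflection is a symmetry, so z appears only in even powers; it's symmetric under x → −x, forcing even powers of x; it's symmetric under y → −y, forcing even powers of y.
4. From the axis intercepts and sections: it meets the z-axis at z = 0 (among the integer gridlines); it meets the x-axis at x = 0 (among the integer gridlines).
5. Solving for integer coefficients yields p as stated.

x^2 + 2*y^2 - 2*z^2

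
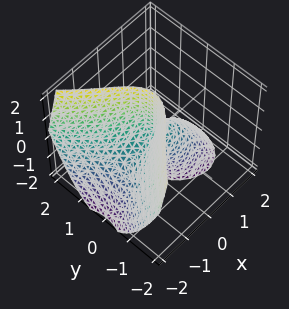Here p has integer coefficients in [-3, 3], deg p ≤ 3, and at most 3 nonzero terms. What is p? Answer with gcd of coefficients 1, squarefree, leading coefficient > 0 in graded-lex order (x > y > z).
1. I count 2 distinct pieces. Treating them together as one polynomial.
2. deg p = 3. A generic line meets the surface in up to 3 points.
3. From the axis intercepts and sections: one y-axis crossing is at y = 0; every point of the z-axis in the box is on the surface; it crosses the x-axis at the gridline x = 0.
4. Solving for integer coefficients yields p as stated.

x^3 + 2*x*z + 3*y^2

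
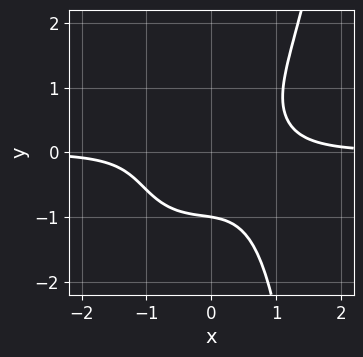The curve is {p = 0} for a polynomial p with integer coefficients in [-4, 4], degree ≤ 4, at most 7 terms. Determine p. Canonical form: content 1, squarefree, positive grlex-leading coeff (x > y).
1. Degree: no degree-3 curve has this shape, so deg p = 4.
2. From the axis intercepts and sections: one y-axis crossing is at y = -1; the curve avoids every integer x-axis point in the box.
3. Assembling these constraints gives the stated polynomial.

3*x^3*y - x^2*y^2 + x*y^3 - 2*y^3 - 2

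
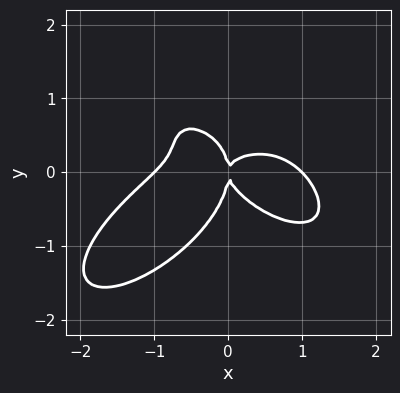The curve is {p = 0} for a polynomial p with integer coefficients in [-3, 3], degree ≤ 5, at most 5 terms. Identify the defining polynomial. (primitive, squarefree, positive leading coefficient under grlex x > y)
1. The degree is 4 — no degree-3 curve has this shape.
2. Reading off the gridlines: the x-axis gridline crossings are at x ∈ {-1, 0, 1}; it crosses the y-axis at the gridline y = 0.
3. Putting this together gives p.

x^4 + 2*y^4 + 2*x^2*y + 2*x*y^2 - x^2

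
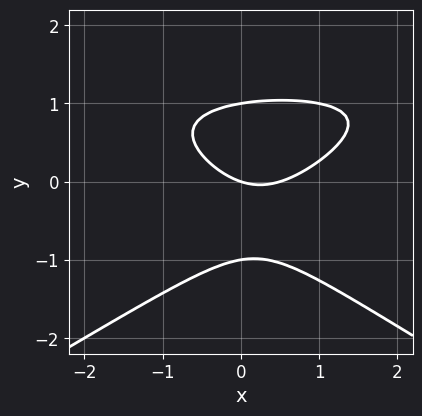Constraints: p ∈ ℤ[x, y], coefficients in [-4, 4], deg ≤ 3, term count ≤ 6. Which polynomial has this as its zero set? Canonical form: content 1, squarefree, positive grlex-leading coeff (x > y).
deg p = 3.
Reading off the gridlines: it crosses the x-axis at the gridline x = 0; the y-axis gridline crossings are at y ∈ {-1, 0, 1}.
Together with the visible shape, these determine p as stated.

x^2*y - 3*y^3 - 2*x^2 + x + 3*y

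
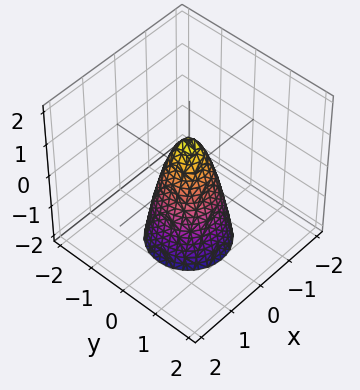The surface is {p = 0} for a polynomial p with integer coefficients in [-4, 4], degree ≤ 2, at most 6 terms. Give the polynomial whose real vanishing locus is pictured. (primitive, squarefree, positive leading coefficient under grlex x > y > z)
3*x^2 + 3*y^2 + z - 1

(a) Degree: the shape is more complex than any degree-1 surface, so deg p = 2.
(b) Symmetry: every cross-section ⟂ z is a circle, so x, y appear only via x² + y².
(c) From the axis intercepts and sections: it crosses the z-axis at the gridline z = 1; a circular section at z = 0 has radius between 0 and 1.
(d) Putting this together gives p.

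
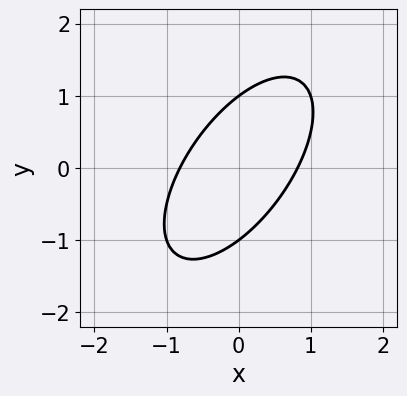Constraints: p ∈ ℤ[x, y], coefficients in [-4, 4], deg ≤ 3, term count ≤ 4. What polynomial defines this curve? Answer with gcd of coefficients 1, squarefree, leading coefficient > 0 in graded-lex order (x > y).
1. deg p = 2. No degree-1 curve has this shape.
2. Reading off the gridlines: among the integer gridlines, it crosses the y-axis at y ∈ {-1, 1}.
3. Assembling these constraints gives the stated polynomial.

3*x^2 - 3*x*y + 2*y^2 - 2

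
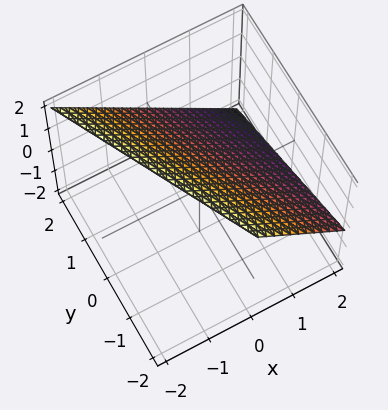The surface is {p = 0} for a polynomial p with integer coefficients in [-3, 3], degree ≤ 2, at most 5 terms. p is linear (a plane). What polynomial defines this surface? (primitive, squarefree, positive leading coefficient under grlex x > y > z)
1. The degree is 1 — the surface is flat (a plane).
2. Checking where it meets the axes: one x-axis crossing is at x = 1; it meets the z-axis at z = 1 (among the integer gridlines); one y-axis crossing is at y = 2.
3. Together with the visible shape, these determine p as stated.

2*x + y + 2*z - 2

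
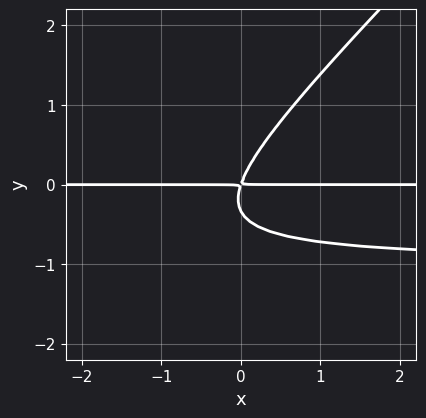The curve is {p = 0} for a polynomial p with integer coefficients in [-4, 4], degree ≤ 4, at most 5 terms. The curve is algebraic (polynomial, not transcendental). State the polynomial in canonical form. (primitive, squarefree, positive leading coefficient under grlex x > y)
3*x*y^2 - 3*y^3 + 3*x*y - y^2

The degree is 3 — no degree-2 curve has this shape.
From the axis intercepts and sections: every point of the x-axis in the box is on the curve.
Putting this together gives p.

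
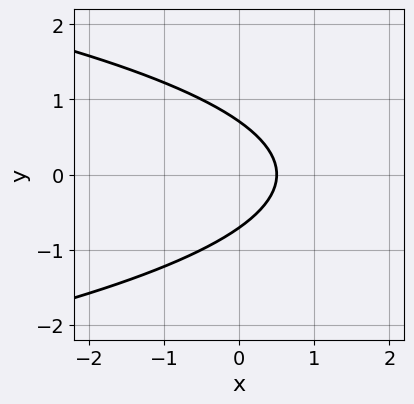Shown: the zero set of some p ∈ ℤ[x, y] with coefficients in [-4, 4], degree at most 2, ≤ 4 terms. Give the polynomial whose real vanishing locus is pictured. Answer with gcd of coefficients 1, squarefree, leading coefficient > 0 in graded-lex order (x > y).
Degree: no degree-1 curve has this shape, so deg p = 2.
Symmetries: it's symmetric under y → −y, forcing even powers of y.
Matching integer coefficients to the picture gives p.

2*y^2 + 2*x - 1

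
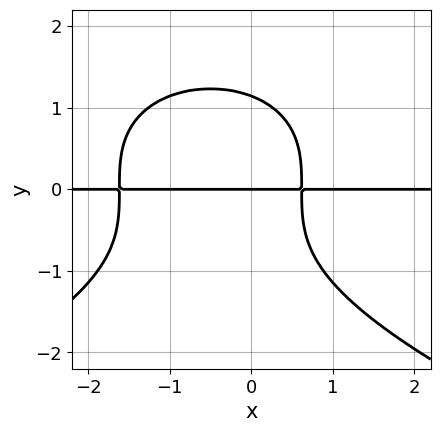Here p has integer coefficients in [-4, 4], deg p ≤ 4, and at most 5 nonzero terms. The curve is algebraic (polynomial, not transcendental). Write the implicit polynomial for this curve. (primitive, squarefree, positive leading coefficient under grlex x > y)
Degree: no degree-3 curve has this shape, so deg p = 4.
Against the integer gridlines: every point of the x-axis in the box is on the curve; it crosses the y-axis at the gridline y = 0.
Putting this together gives p.

2*y^4 + 3*x^2*y + 3*x*y - 3*y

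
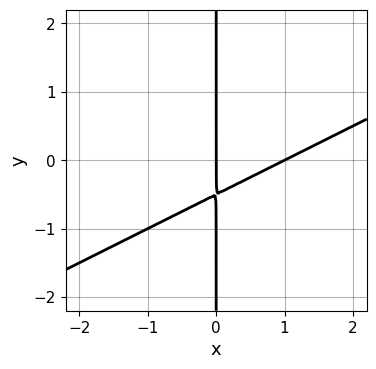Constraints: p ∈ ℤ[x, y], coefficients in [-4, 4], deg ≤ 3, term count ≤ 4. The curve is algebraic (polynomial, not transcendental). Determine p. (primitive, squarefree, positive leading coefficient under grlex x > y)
deg p = 2.
Reading off the gridlines: among the integer gridlines, it crosses the x-axis at x ∈ {0, 1}; the visible y-axis segment lies entirely on the curve.
Solving for integer coefficients yields p as stated.

x^2 - 2*x*y - x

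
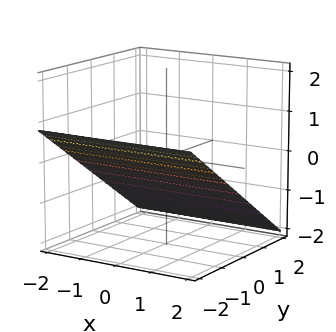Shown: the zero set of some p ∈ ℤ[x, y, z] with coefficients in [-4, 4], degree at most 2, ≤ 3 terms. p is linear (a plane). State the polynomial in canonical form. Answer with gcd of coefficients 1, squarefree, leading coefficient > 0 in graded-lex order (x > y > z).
The degree is 1 — the surface is flat (a plane).
From the visible intercepts: it meets the y-axis at y = -1 (among the integer gridlines); no x-intercept at any integer in the box.
These observations pin down the coefficients.

2*y + 3*z + 2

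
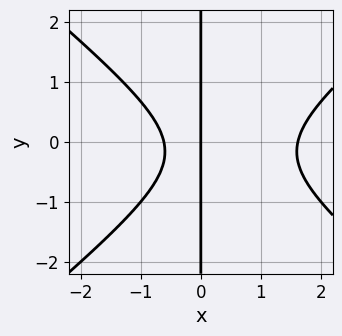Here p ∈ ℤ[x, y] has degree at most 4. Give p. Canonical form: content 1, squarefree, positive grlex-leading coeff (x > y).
2*x^3 - 3*x*y^2 - 2*x^2 - x*y - 2*x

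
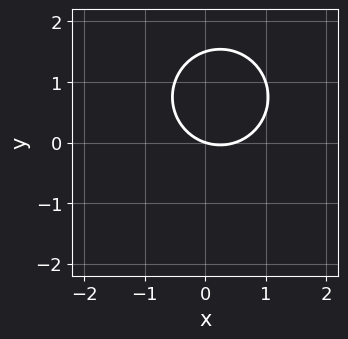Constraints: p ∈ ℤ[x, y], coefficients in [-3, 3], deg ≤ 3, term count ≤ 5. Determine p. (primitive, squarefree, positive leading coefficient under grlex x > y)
deg p = 2. The shape is more complex than any degree-1 curve.
Reading off the gridlines: one y-axis crossing is at y = 0; it crosses the x-axis at the gridline x = 0.
Matching integer coefficients to the picture gives p.

2*x^2 + 2*y^2 - x - 3*y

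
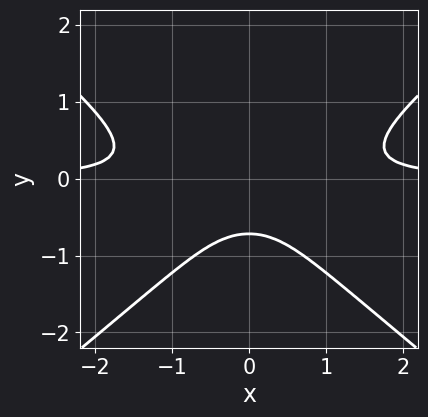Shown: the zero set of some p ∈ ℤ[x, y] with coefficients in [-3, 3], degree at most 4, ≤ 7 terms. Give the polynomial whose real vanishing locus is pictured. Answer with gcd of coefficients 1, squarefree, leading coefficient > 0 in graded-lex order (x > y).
2*x^2*y - 3*y^3 - 3*y^2 - 2*y - 1

1. Degree: no degree-2 curve has this shape, so deg p = 3.
2. Symmetries: the x ↦ −x reflection is a symmetry, so x appears only in even powers.
3. From the axis intercepts and sections: no x-intercept at any integer in the box.
4. Fitting integer coefficients to these (and the overall shape) gives p.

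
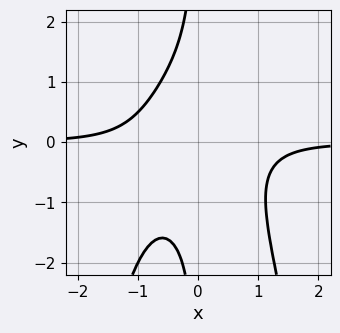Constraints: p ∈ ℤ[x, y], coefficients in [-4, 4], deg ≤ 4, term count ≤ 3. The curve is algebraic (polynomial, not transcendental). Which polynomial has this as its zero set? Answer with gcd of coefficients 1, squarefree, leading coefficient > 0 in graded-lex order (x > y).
3*x^3*y + 2*x*y^2 + 2

(a) Degree: no degree-3 curve has this shape, so deg p = 4.
(b) From the visible intercepts: the curve avoids every integer y-axis point in the box; it misses every integer gridline on the x-axis.
(c) Together with the visible shape, these determine p as stated.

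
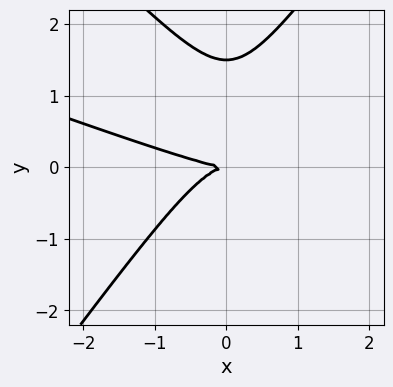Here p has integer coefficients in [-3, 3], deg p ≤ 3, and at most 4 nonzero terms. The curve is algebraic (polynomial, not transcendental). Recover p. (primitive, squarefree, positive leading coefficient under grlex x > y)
The degree is 3 — the shape is more complex than any degree-2 curve.
Reading off the gridlines: it meets the y-axis at y = 0 (among the integer gridlines); it crosses the x-axis at the gridline x = 0.
The integer polynomial consistent with all of this is the stated p.

x^3 + 3*x^2*y - 2*y^3 + 3*y^2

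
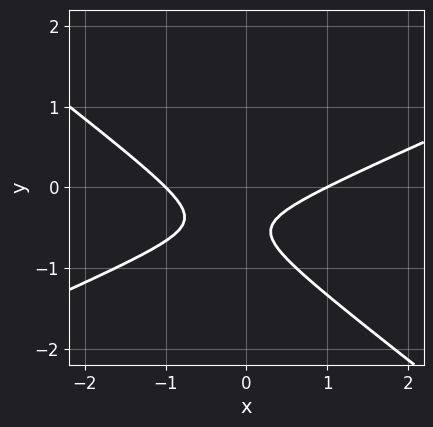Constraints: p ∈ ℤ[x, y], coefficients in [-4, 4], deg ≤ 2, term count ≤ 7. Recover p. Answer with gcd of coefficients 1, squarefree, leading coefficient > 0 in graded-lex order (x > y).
x^2 - x*y - 3*y^2 - 3*y - 1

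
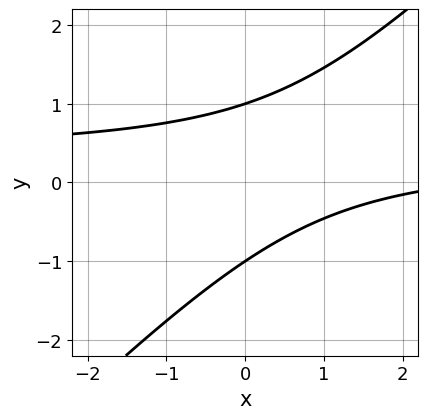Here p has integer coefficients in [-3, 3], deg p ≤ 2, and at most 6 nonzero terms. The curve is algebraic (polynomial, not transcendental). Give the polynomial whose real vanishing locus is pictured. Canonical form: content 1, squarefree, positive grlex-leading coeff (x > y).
3*x*y - 3*y^2 - x + 3

The degree is 2 — the shape is more complex than any degree-1 curve.
Reading off the gridlines: the y-axis gridline crossings are at y ∈ {-1, 1}; it misses every integer gridline on the x-axis.
These observations pin down the coefficients.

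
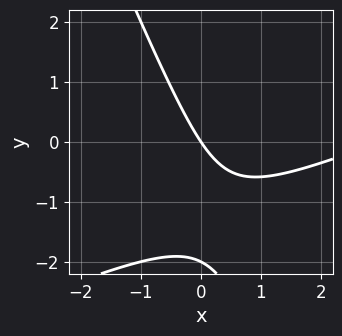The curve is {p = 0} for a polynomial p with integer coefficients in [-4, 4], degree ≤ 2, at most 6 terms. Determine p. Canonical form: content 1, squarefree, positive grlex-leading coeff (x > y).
x^2 - 2*x*y - y^2 - 3*x - 2*y

(a) The degree is 2 — the shape is more complex than any degree-1 curve.
(b) Reading off the gridlines: it crosses the x-axis at the gridline x = 0; the y-axis gridline crossings are at y ∈ {-2, 0}.
(c) Solving for integer coefficients yields p as stated.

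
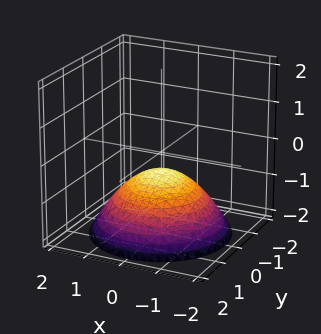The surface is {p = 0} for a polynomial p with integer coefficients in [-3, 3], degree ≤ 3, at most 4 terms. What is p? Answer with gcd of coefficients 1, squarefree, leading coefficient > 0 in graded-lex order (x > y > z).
1. The degree is 2 — a generic line meets the surface in up to 2 points.
2. Symmetries: the z-axis is an axis of rotation, so x and y enter only as x² + y².
3. Reading off the gridlines: it misses every integer gridline on the x-axis; a circular section at z = -1 has radius exactly 1.
4. These observations pin down the coefficients.

x^2 + y^2 + 2*z + 1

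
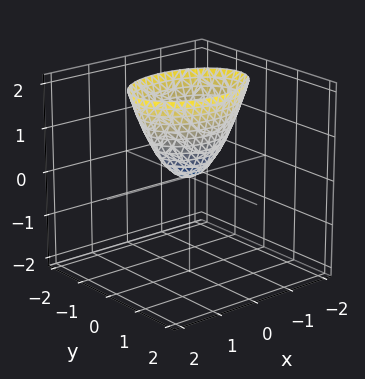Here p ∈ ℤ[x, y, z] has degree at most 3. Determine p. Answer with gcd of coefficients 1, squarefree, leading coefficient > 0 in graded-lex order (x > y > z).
x^2 + 2*y^2 - z

First, degree: a single bowl opening along one axis; a quadric, so deg p = 2.
Next, symmetries: mirror symmetry x ↦ −x ⇒ only even powers of x; it's symmetric under y → −y, forcing even powers of y.
Next, against the integer gridlines: one x-axis crossing is at x = 0; it crosses the z-axis at the gridline z = 0; one y-axis crossing is at y = 0.
Finally, fitting integer coefficients to these (and the overall shape) gives p.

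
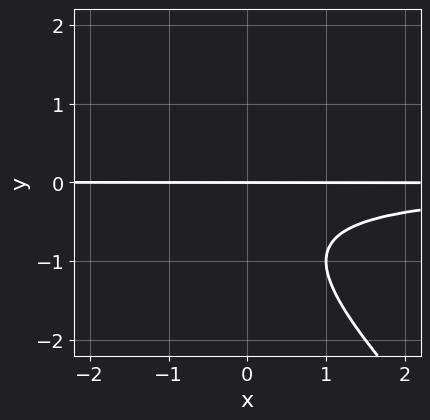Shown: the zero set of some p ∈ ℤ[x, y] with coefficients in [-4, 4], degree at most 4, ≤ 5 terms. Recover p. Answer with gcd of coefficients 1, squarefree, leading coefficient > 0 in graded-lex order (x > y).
x*y^2 + y^3 + y^2 + y

1. Degree: a generic line meets the curve in up to 3 points, so deg p = 3.
2. From the visible intercepts: the visible x-axis segment lies entirely on the curve; one y-axis crossing is at y = 0.
3. Putting this together gives p.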